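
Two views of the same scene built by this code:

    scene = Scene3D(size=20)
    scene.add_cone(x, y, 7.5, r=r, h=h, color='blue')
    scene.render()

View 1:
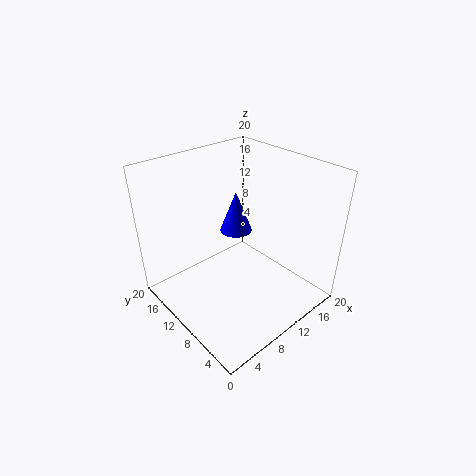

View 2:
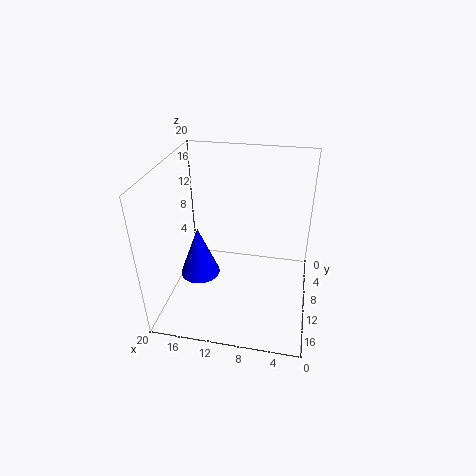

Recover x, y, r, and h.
x = 14; y = 15; r = 2.5; h = 6.5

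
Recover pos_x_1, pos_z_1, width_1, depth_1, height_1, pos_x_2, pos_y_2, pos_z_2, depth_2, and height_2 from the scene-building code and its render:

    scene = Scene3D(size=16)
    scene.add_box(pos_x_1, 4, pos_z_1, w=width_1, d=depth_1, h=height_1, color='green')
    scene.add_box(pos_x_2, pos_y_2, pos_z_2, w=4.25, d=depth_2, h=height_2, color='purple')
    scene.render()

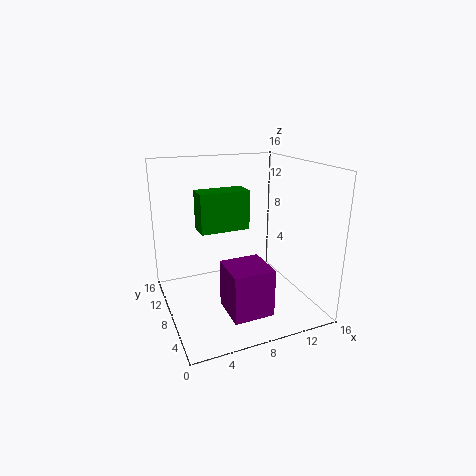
pos_x_1 = 2.75; pos_z_1 = 10.5; width_1 = 4.75; depth_1 = 2.25; height_1 = 3.75; pos_x_2 = 5; pos_y_2 = 1.5; pos_z_2 = 1.75; depth_2 = 4.25; height_2 = 5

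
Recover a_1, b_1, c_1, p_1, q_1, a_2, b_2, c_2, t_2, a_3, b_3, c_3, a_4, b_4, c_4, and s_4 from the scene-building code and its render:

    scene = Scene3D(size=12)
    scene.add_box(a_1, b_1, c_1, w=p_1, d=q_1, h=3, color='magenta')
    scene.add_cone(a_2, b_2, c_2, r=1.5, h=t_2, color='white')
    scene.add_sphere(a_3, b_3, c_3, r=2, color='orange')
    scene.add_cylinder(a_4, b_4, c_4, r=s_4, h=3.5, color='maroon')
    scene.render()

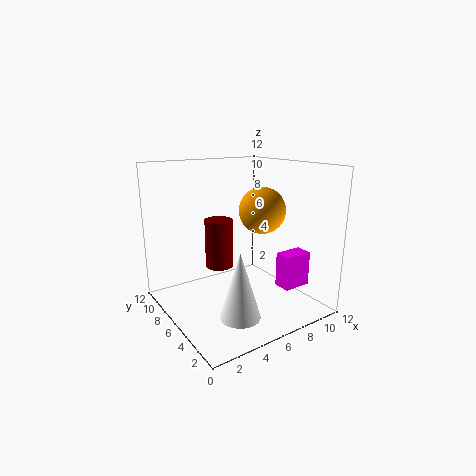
a_1 = 9
b_1 = 3
c_1 = 1.5
p_1 = 2.5
q_1 = 1.5
a_2 = 3.5
b_2 = 2
c_2 = 1.5
t_2 = 5
a_3 = 8.5
b_3 = 6
c_3 = 8
a_4 = 3
b_4 = 4
c_4 = 5
s_4 = 1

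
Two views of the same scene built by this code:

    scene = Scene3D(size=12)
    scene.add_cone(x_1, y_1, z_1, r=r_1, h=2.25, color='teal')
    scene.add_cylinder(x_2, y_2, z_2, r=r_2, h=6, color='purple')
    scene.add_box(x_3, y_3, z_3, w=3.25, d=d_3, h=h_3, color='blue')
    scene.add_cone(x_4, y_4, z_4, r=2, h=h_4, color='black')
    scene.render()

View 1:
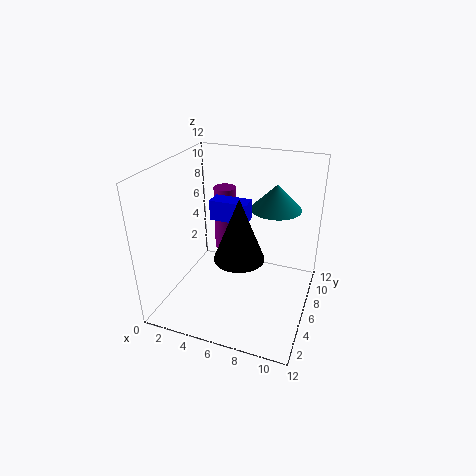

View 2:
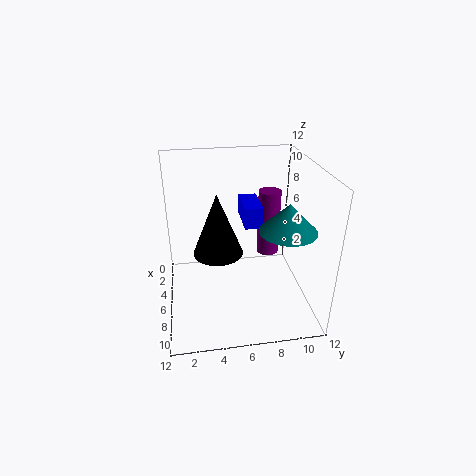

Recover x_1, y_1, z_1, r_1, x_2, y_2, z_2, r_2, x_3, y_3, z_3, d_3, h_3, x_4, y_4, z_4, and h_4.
x_1 = 8.25; y_1 = 9.5; z_1 = 7.5; r_1 = 2.25; x_2 = 3.5; y_2 = 9.25; z_2 = 3; r_2 = 1; x_3 = 3.25; y_3 = 6.5; z_3 = 7; d_3 = 1.5; h_3 = 1.75; x_4 = 6.75; y_4 = 4.25; z_4 = 5.25; h_4 = 5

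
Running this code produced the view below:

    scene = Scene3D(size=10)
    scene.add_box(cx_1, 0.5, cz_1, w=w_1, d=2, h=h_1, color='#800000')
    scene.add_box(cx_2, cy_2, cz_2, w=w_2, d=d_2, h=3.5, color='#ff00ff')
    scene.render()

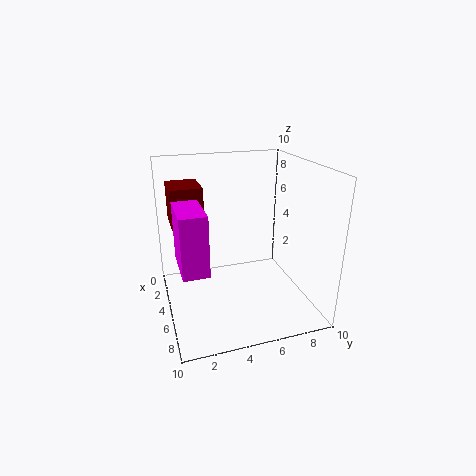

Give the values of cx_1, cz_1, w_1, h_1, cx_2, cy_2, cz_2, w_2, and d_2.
cx_1 = 3.5, cz_1 = 6.5, w_1 = 2.5, h_1 = 2.5, cx_2 = 6.5, cy_2 = 0.5, cz_2 = 5, w_2 = 3, d_2 = 1.5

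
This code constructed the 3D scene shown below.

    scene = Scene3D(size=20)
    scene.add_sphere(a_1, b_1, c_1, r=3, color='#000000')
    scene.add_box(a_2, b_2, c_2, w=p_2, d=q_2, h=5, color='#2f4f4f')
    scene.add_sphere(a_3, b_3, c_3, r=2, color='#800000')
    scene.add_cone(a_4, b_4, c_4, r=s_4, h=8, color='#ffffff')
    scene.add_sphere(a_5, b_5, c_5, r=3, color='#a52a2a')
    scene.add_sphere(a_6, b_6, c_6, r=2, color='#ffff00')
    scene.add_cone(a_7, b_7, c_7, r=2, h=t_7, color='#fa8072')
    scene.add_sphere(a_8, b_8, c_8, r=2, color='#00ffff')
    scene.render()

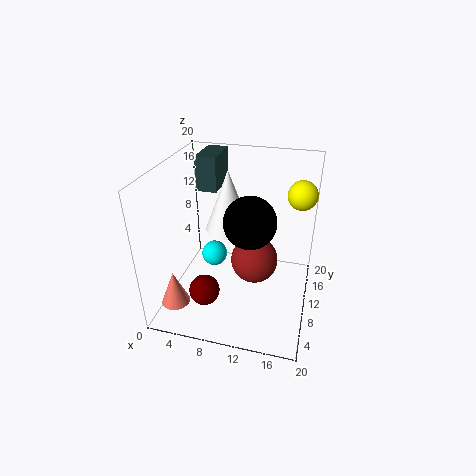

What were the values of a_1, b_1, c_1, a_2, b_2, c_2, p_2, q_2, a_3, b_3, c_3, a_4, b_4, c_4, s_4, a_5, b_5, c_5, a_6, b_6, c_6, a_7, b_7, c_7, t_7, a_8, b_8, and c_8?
a_1 = 13; b_1 = 4; c_1 = 16; a_2 = 3; b_2 = 13; c_2 = 15; p_2 = 3; q_2 = 6; a_3 = 7; b_3 = 4; c_3 = 5; a_4 = 9; b_4 = 9; c_4 = 12; s_4 = 3; a_5 = 13; b_5 = 7; c_5 = 9; a_6 = 18; b_6 = 13; c_6 = 16; a_7 = 2; b_7 = 5; c_7 = 1; t_7 = 5; a_8 = 5; b_8 = 14; c_8 = 4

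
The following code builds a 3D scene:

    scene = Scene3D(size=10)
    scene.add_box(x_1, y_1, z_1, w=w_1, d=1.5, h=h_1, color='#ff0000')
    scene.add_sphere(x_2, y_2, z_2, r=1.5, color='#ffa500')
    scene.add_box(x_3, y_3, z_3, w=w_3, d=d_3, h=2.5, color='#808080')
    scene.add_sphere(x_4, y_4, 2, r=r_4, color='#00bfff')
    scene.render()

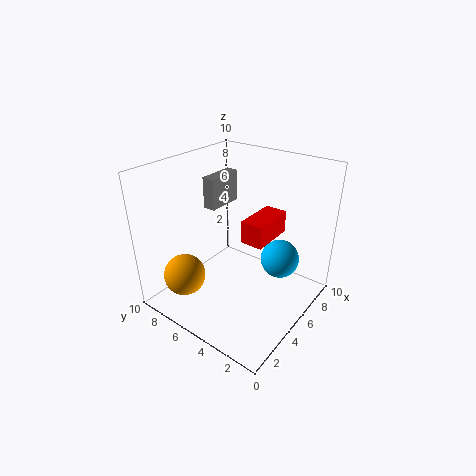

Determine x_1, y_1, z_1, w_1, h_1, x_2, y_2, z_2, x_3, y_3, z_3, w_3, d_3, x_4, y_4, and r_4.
x_1 = 4; y_1 = 2.5; z_1 = 5.5; w_1 = 3; h_1 = 1.5; x_2 = 2.5; y_2 = 8; z_2 = 2; x_3 = 6.5; y_3 = 8.5; z_3 = 5.5; w_3 = 3; d_3 = 1; x_4 = 8.5; y_4 = 3.5; r_4 = 1.5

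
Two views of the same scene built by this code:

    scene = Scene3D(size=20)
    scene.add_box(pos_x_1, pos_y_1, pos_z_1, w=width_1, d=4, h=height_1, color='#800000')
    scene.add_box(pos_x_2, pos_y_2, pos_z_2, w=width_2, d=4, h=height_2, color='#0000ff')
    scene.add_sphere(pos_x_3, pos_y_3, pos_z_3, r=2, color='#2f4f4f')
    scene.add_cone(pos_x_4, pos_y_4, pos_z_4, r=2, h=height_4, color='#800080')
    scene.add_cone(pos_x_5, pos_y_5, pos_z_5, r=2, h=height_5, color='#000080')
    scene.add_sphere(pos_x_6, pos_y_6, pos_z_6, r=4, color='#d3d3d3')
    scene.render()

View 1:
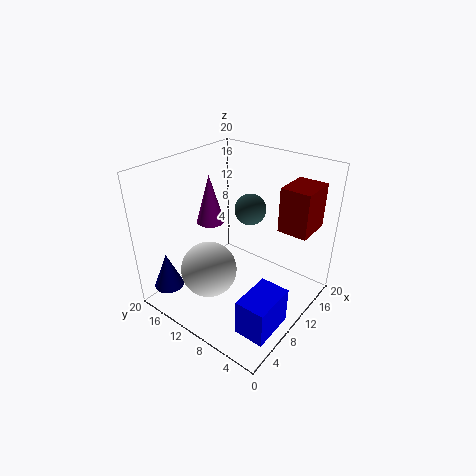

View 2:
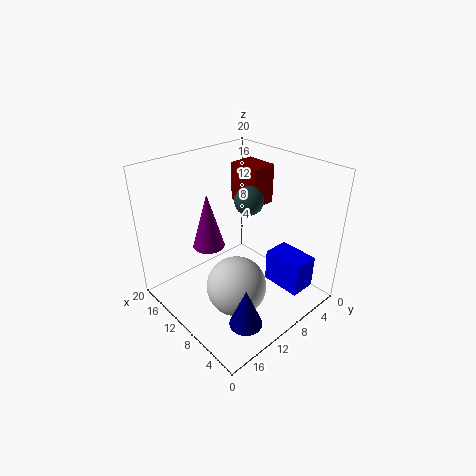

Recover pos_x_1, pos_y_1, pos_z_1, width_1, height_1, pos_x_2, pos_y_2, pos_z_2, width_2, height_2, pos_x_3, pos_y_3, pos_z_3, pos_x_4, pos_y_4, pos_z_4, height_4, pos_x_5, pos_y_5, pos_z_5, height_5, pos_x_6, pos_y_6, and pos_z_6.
pos_x_1 = 12, pos_y_1 = 1, pos_z_1 = 12, width_1 = 5, height_1 = 6, pos_x_2 = 3, pos_y_2 = 1, pos_z_2 = 1, width_2 = 6, height_2 = 5, pos_x_3 = 10, pos_y_3 = 8, pos_z_3 = 15, pos_x_4 = 10, pos_y_4 = 15, pos_z_4 = 11, height_4 = 7, pos_x_5 = 2, pos_y_5 = 16, pos_z_5 = 4, height_5 = 5, pos_x_6 = 7, pos_y_6 = 13, pos_z_6 = 5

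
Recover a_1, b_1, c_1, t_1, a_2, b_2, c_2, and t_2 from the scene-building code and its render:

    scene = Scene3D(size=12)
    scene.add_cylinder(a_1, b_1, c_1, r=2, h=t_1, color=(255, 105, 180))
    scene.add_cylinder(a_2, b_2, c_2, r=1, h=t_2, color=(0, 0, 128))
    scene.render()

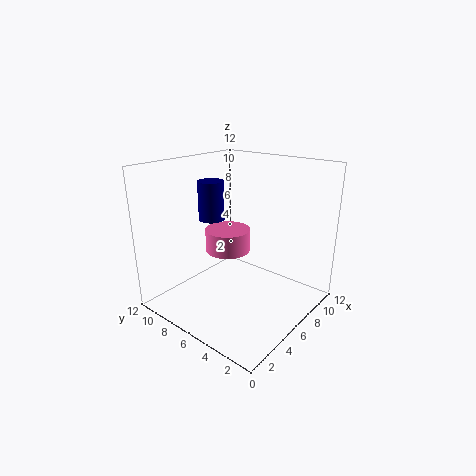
a_1 = 7; b_1 = 8; c_1 = 4; t_1 = 2; a_2 = 4; b_2 = 7; c_2 = 8; t_2 = 3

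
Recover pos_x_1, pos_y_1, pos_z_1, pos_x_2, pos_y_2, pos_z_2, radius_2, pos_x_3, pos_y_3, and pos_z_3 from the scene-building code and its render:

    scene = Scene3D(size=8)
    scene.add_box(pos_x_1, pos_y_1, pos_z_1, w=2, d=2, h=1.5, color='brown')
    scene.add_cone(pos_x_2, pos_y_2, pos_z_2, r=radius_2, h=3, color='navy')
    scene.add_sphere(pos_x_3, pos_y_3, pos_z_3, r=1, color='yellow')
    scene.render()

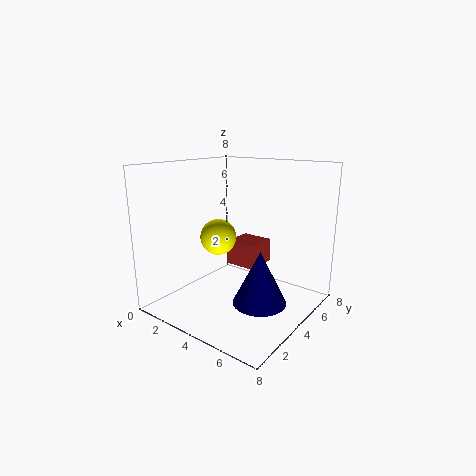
pos_x_1 = 2, pos_y_1 = 5.5, pos_z_1 = 1.5, pos_x_2 = 5.5, pos_y_2 = 4, pos_z_2 = 0.5, radius_2 = 1.5, pos_x_3 = 3, pos_y_3 = 3.5, pos_z_3 = 4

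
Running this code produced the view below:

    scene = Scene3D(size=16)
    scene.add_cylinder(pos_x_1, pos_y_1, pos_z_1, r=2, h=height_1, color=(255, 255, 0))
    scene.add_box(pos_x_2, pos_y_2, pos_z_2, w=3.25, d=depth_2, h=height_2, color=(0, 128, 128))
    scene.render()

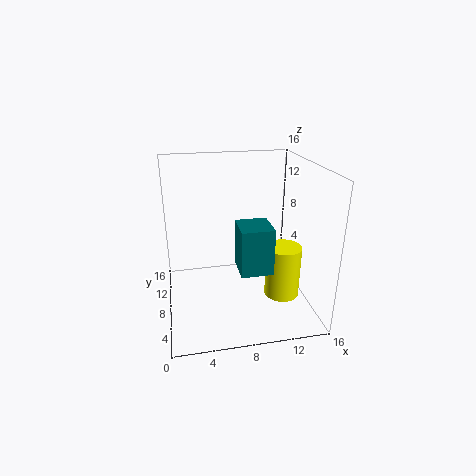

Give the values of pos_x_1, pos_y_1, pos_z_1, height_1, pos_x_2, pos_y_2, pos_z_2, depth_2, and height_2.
pos_x_1 = 13
pos_y_1 = 6.75
pos_z_1 = 1
height_1 = 6
pos_x_2 = 7.25
pos_y_2 = 2.5
pos_z_2 = 6.25
depth_2 = 3.5
height_2 = 4.75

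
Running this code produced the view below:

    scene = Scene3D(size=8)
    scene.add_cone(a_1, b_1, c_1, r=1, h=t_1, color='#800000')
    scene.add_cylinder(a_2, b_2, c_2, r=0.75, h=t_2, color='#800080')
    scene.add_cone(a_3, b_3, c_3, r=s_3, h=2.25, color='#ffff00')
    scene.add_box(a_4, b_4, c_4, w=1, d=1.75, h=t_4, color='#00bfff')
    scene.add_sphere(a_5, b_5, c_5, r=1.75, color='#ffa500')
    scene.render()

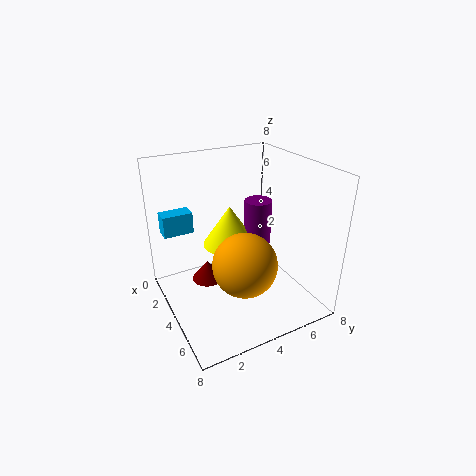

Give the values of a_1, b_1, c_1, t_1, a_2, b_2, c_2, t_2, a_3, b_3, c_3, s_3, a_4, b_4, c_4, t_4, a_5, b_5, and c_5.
a_1 = 1.75; b_1 = 3; c_1 = 0.25; t_1 = 1.25; a_2 = 4; b_2 = 5.25; c_2 = 3.5; t_2 = 2.5; a_3 = 3.5; b_3 = 3.75; c_3 = 3.5; s_3 = 1.5; a_4 = 0.75; b_4 = 0.5; c_4 = 3.75; t_4 = 1.25; a_5 = 5.25; b_5 = 3.75; c_5 = 3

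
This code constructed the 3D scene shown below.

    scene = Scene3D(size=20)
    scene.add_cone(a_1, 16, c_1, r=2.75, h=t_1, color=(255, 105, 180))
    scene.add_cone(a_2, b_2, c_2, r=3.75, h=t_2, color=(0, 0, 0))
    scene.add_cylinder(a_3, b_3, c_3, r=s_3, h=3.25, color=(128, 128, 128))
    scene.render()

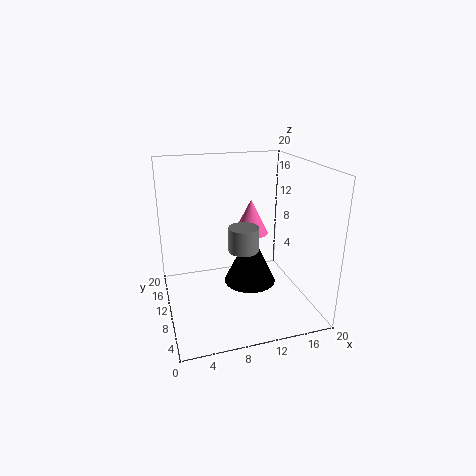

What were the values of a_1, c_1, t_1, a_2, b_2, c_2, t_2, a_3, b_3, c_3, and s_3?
a_1 = 14
c_1 = 8
t_1 = 5.5
a_2 = 12
b_2 = 10.5
c_2 = 2.75
t_2 = 7.75
a_3 = 10
b_3 = 7.5
c_3 = 9.25
s_3 = 2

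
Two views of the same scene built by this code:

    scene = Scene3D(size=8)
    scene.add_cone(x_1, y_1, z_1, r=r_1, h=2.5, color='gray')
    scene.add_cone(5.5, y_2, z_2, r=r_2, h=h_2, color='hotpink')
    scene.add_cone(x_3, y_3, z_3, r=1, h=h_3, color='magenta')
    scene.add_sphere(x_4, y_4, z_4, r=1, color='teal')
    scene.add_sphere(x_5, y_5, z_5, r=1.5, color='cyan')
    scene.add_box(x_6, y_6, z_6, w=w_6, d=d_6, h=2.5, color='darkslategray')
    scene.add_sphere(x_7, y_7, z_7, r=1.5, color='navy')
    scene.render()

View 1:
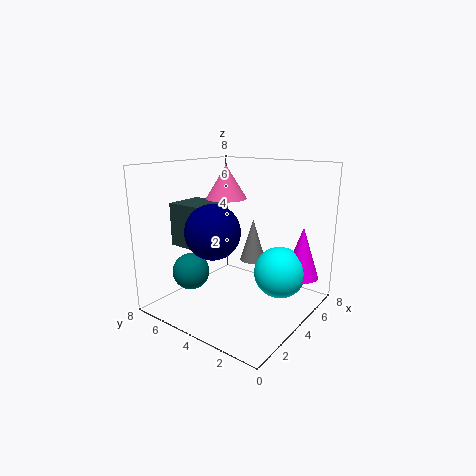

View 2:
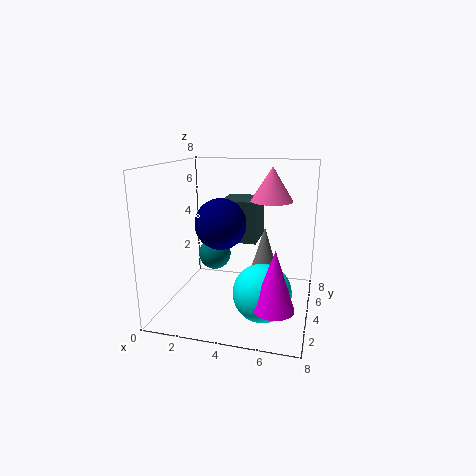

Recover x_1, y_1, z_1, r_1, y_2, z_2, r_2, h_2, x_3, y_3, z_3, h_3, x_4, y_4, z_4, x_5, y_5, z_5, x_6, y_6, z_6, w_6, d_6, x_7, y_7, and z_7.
x_1 = 5.5
y_1 = 4
z_1 = 2.25
r_1 = 0.75
y_2 = 6
z_2 = 5.75
r_2 = 1.25
h_2 = 2
x_3 = 6.5
y_3 = 1.25
z_3 = 1.5
h_3 = 3
x_4 = 2
y_4 = 5.75
z_4 = 2.25
x_5 = 5.75
y_5 = 2.25
z_5 = 1.75
x_6 = 2.5
y_6 = 5.25
z_6 = 3.25
w_6 = 2.25
d_6 = 2.5
x_7 = 2.75
y_7 = 4.75
z_7 = 4.5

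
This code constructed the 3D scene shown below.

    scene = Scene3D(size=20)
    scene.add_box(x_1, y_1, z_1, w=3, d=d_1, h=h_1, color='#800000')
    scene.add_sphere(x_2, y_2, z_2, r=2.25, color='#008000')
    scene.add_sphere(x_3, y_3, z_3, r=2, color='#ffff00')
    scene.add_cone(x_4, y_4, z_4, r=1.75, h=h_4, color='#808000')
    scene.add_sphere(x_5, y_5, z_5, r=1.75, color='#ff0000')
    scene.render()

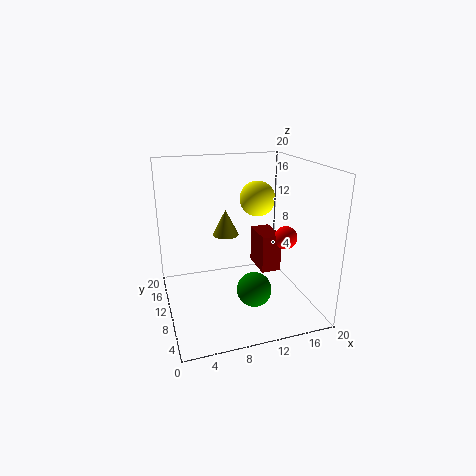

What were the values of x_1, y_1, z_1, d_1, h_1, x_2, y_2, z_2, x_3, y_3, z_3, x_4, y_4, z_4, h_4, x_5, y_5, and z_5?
x_1 = 14.25, y_1 = 11, z_1 = 3.25, d_1 = 5.25, h_1 = 5.75, x_2 = 10.5, y_2 = 4.75, z_2 = 4.75, x_3 = 10.25, y_3 = 3.75, z_3 = 17.25, x_4 = 8.25, y_4 = 10, z_4 = 10.75, h_4 = 3.5, x_5 = 18, y_5 = 11.25, z_5 = 8.5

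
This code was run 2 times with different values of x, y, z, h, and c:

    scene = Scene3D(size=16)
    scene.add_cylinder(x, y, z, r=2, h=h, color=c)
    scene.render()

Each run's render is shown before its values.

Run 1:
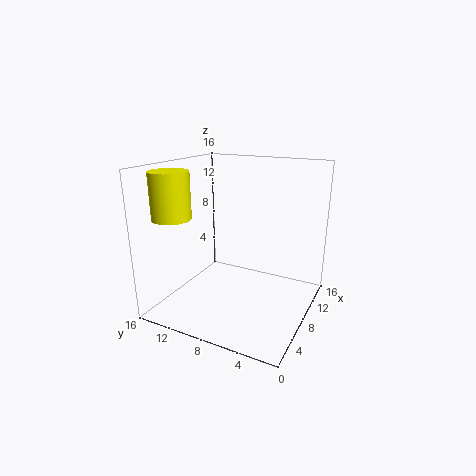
x = 2.75, y = 12.75, z = 11, h = 4.75, c = 'yellow'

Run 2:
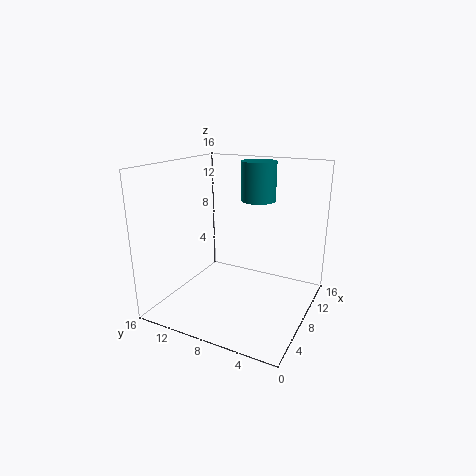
x = 11.75, y = 7.25, z = 11.5, h = 4.5, c = 'teal'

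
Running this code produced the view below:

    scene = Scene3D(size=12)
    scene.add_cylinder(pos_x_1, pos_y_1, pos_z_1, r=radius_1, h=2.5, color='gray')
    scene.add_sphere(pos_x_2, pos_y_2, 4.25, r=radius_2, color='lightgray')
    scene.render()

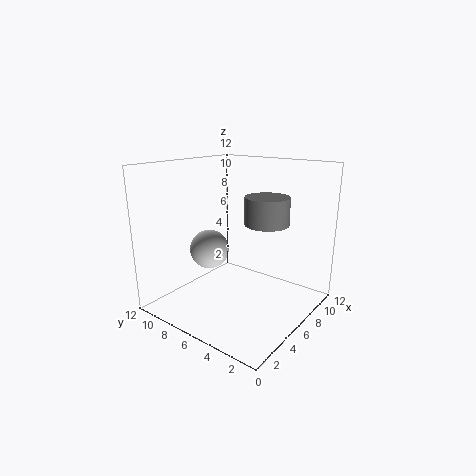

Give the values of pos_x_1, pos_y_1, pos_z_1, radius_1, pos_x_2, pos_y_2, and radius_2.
pos_x_1 = 9.25
pos_y_1 = 5.25
pos_z_1 = 6.5
radius_1 = 2
pos_x_2 = 6
pos_y_2 = 9.25
radius_2 = 1.75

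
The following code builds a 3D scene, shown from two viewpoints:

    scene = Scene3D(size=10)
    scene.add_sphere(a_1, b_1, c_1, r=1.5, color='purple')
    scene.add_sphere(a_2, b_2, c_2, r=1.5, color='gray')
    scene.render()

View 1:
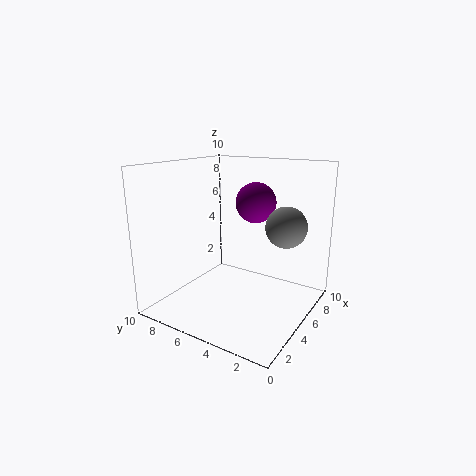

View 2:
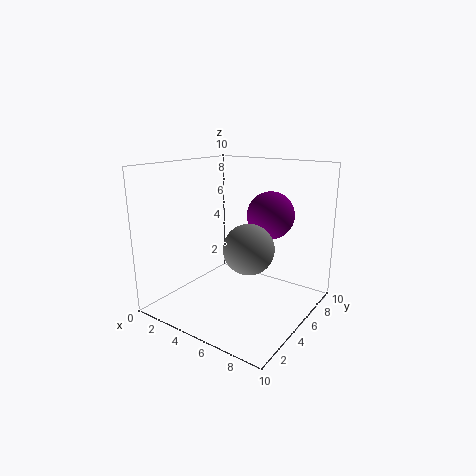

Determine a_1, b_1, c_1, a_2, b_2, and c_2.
a_1 = 7.5
b_1 = 5
c_1 = 7
a_2 = 7.5
b_2 = 2.5
c_2 = 5.5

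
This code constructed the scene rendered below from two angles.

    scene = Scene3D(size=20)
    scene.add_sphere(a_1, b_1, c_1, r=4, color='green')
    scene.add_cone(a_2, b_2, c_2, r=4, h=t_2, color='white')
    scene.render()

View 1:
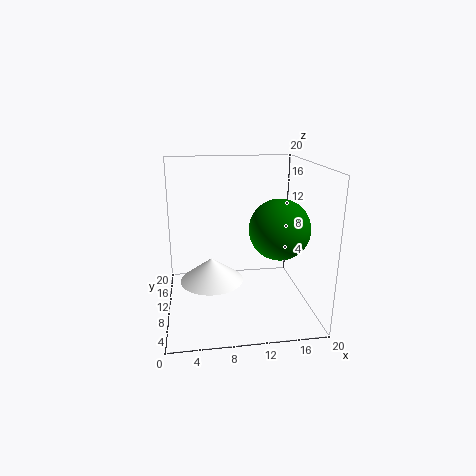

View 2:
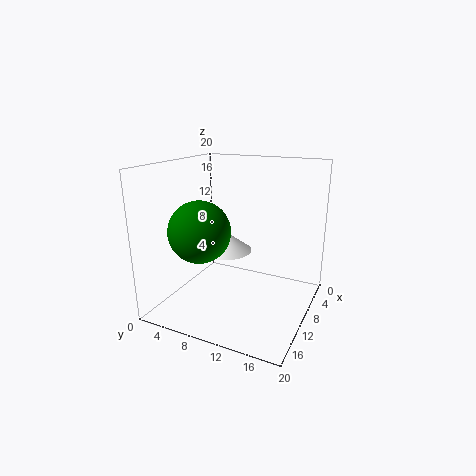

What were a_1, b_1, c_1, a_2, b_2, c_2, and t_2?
a_1 = 15; b_1 = 7; c_1 = 12; a_2 = 6; b_2 = 6; c_2 = 6; t_2 = 3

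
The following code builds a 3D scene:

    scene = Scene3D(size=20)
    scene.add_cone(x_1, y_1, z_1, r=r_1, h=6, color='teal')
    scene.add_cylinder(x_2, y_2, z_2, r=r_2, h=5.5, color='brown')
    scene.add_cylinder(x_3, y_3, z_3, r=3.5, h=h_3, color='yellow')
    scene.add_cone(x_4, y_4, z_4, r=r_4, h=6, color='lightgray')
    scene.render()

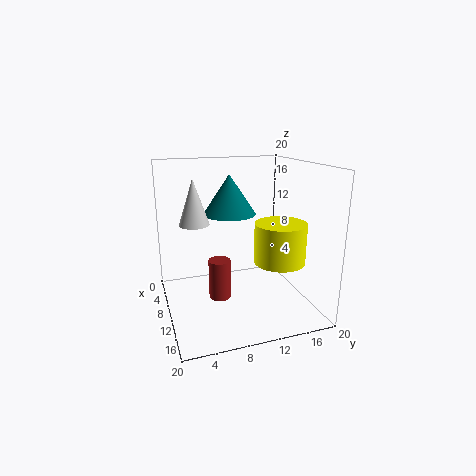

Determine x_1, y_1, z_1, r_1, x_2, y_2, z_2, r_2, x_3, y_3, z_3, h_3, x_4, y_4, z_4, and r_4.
x_1 = 4.5
y_1 = 10.5
z_1 = 12
r_1 = 4
x_2 = 11
y_2 = 7
z_2 = 2
r_2 = 1.5
x_3 = 13
y_3 = 15
z_3 = 7
h_3 = 5.5
x_4 = 10
y_4 = 4
z_4 = 12.5
r_4 = 2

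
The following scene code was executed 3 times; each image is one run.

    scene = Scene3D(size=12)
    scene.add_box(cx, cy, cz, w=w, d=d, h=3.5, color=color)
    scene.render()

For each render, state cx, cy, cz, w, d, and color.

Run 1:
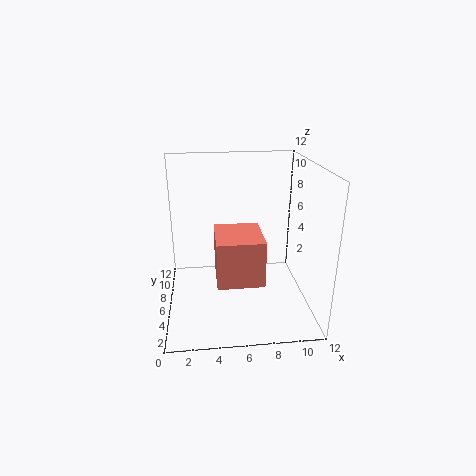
cx = 4, cy = 1.5, cz = 4, w = 3.5, d = 4, color = 'salmon'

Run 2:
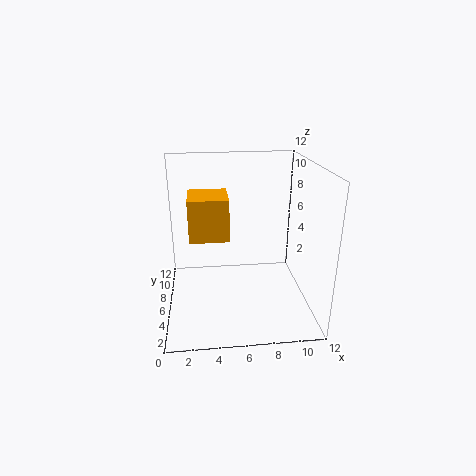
cx = 2, cy = 5.25, cz = 6, w = 3.25, d = 3.5, color = 'orange'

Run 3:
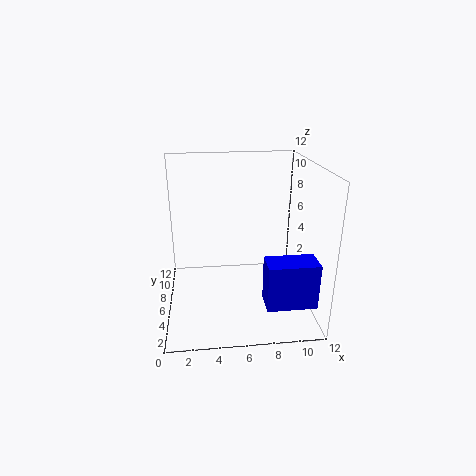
cx = 7.5, cy = 0.5, cz = 2.5, w = 3.75, d = 2, color = 'blue'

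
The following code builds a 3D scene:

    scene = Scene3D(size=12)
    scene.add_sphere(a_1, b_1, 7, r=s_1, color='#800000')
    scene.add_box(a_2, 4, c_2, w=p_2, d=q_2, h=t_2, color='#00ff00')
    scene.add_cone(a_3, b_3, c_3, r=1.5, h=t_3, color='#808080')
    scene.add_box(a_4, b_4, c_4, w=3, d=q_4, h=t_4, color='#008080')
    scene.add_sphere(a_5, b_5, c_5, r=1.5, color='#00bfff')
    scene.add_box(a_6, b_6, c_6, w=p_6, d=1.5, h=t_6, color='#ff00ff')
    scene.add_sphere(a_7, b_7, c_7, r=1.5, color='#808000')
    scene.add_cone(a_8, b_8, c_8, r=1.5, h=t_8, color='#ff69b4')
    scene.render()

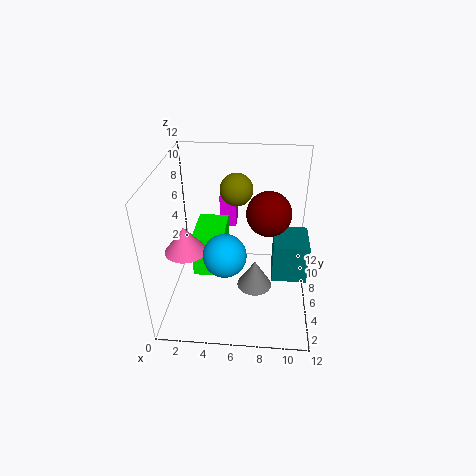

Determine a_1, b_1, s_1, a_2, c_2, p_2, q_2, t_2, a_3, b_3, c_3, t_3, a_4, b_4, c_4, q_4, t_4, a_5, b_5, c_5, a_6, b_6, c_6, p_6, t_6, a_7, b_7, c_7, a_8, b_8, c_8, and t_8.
a_1 = 8.5
b_1 = 8.5
s_1 = 2
a_2 = 2.5
c_2 = 3.5
p_2 = 2.5
q_2 = 4
t_2 = 3.5
a_3 = 7.5
b_3 = 5.5
c_3 = 1.5
t_3 = 2.5
a_4 = 9
b_4 = 5.5
c_4 = 2
q_4 = 3.5
t_4 = 3.5
a_5 = 5.5
b_5 = 1.5
c_5 = 7.5
a_6 = 4
b_6 = 9.5
c_6 = 5
p_6 = 1.5
t_6 = 3
a_7 = 5.5
b_7 = 10
c_7 = 8.5
a_8 = 2.5
b_8 = 2.5
c_8 = 7
t_8 = 2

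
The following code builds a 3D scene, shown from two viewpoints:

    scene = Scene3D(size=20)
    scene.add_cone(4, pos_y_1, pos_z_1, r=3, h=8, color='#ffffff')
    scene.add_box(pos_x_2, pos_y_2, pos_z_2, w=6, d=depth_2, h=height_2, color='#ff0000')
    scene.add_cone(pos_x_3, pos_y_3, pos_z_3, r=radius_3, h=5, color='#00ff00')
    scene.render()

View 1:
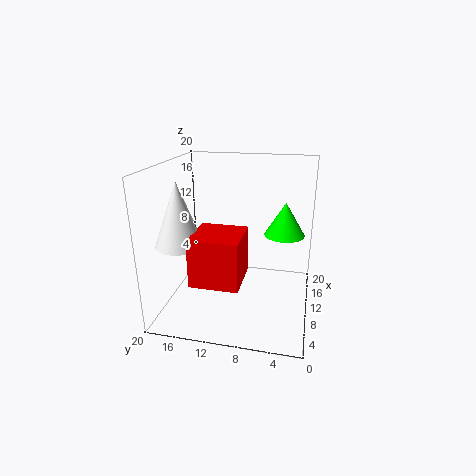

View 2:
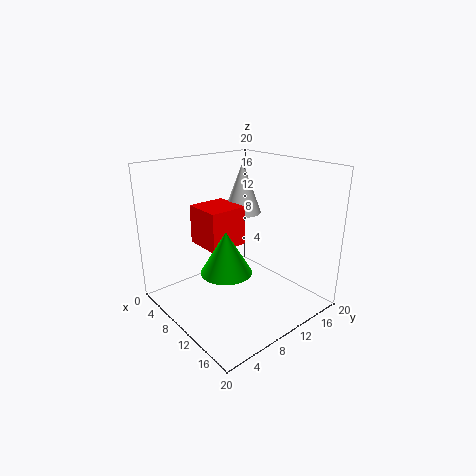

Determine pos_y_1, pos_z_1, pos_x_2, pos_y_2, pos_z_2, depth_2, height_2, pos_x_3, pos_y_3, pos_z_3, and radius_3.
pos_y_1 = 16, pos_z_1 = 11, pos_x_2 = 1, pos_y_2 = 8, pos_z_2 = 7, depth_2 = 6, height_2 = 6, pos_x_3 = 15, pos_y_3 = 4, pos_z_3 = 9, radius_3 = 3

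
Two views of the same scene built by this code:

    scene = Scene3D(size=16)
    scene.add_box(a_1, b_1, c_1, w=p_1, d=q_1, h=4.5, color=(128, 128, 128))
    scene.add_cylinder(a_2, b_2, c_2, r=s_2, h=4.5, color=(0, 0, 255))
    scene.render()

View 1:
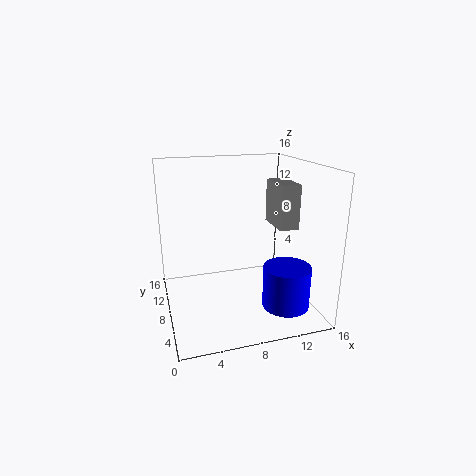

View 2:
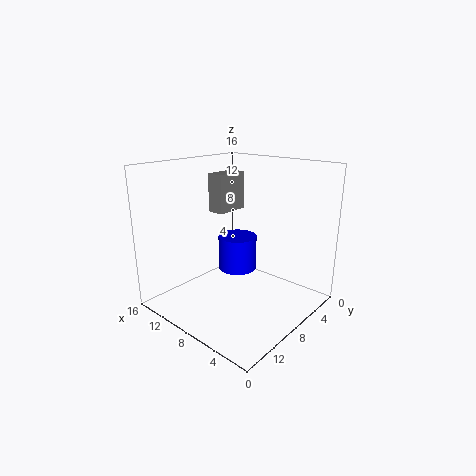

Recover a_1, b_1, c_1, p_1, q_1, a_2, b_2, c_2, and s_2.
a_1 = 11, b_1 = 3.5, c_1 = 10, p_1 = 2, q_1 = 4, a_2 = 12, b_2 = 3.5, c_2 = 1.5, s_2 = 2.5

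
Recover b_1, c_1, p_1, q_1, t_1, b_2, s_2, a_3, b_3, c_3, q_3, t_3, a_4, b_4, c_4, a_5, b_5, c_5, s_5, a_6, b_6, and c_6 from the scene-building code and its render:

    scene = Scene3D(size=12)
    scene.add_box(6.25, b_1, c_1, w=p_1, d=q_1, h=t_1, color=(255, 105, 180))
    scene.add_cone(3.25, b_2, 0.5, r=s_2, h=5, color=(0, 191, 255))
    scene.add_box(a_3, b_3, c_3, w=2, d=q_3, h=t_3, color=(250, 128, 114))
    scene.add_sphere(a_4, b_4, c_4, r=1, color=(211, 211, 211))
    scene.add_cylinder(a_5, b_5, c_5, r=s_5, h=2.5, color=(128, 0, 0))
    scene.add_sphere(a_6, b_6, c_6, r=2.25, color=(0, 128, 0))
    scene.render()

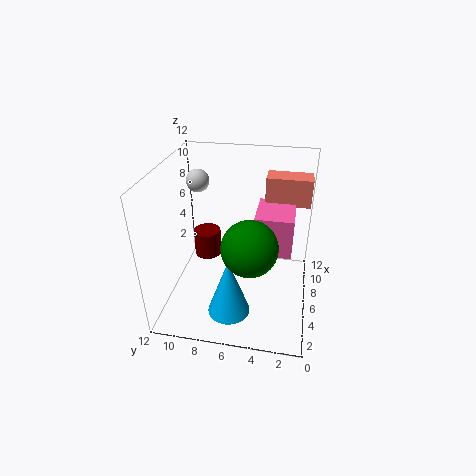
b_1 = 1.5
c_1 = 4.25
p_1 = 4
q_1 = 3.25
t_1 = 3.5
b_2 = 6.25
s_2 = 1.75
a_3 = 9.5
b_3 = 0.25
c_3 = 7.5
q_3 = 4
t_3 = 2.5
a_4 = 8.5
b_4 = 10
c_4 = 9.75
a_5 = 8.75
b_5 = 9.5
c_5 = 2.25
s_5 = 1.25
a_6 = 4.25
b_6 = 4.75
c_6 = 6.25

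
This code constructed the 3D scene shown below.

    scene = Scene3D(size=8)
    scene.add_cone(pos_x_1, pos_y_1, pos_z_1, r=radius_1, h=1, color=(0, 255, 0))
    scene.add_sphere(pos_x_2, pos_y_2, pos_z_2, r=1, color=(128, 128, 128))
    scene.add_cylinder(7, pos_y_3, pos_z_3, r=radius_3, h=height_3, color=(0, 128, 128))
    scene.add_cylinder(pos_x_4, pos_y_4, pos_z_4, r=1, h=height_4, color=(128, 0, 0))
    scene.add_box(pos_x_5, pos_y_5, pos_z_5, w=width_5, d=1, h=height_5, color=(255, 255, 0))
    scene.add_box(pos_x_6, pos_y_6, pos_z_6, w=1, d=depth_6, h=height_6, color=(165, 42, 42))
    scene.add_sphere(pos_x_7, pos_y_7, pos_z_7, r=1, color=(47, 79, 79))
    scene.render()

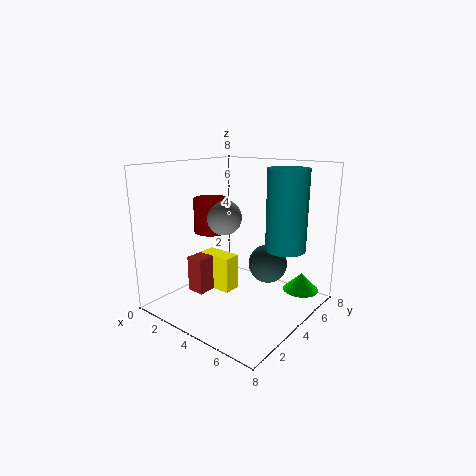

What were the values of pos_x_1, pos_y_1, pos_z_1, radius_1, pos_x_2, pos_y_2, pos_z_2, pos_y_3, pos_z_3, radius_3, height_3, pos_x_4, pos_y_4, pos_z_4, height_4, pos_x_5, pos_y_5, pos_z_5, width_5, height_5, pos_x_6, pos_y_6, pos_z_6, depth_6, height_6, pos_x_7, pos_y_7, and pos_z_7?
pos_x_1 = 7; pos_y_1 = 6; pos_z_1 = 1; radius_1 = 1; pos_x_2 = 3; pos_y_2 = 4; pos_z_2 = 5; pos_y_3 = 4; pos_z_3 = 4; radius_3 = 1; height_3 = 4; pos_x_4 = 2; pos_y_4 = 4; pos_z_4 = 4; height_4 = 2; pos_x_5 = 2; pos_y_5 = 3; pos_z_5 = 1; width_5 = 2; height_5 = 2; pos_x_6 = 2; pos_y_6 = 2; pos_z_6 = 1; depth_6 = 2; height_6 = 2; pos_x_7 = 6; pos_y_7 = 4; pos_z_7 = 3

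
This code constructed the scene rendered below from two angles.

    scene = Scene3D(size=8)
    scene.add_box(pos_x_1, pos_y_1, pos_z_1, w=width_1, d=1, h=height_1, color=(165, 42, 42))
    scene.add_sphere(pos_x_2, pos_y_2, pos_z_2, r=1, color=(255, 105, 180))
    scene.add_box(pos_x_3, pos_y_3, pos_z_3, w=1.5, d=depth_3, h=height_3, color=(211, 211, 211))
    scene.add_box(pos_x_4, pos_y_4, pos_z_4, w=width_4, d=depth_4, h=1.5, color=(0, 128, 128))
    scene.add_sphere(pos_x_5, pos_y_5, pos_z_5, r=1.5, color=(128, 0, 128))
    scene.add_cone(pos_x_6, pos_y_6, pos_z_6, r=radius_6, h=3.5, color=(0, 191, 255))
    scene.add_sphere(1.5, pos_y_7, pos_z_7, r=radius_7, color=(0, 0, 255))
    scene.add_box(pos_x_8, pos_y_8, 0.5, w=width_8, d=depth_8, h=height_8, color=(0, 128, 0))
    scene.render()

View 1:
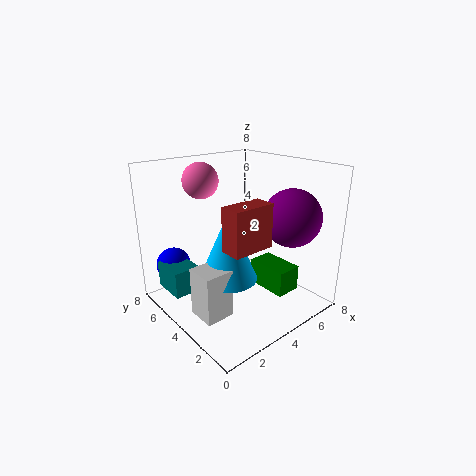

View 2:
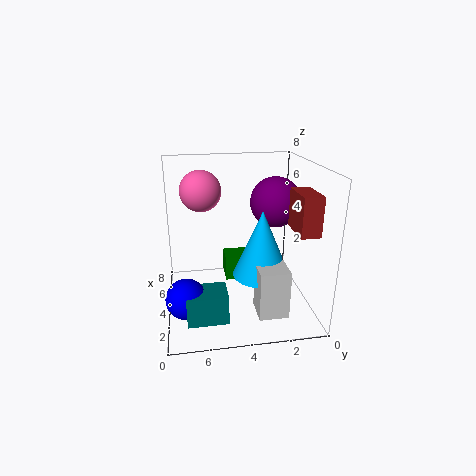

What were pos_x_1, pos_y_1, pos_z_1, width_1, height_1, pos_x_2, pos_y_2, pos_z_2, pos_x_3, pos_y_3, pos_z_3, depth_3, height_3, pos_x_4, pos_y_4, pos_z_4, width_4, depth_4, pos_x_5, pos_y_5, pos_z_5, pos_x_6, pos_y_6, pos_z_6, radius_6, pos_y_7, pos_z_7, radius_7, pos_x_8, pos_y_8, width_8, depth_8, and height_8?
pos_x_1 = 1
pos_y_1 = 0.5
pos_z_1 = 5
width_1 = 2
height_1 = 2
pos_x_2 = 3
pos_y_2 = 6
pos_z_2 = 7
pos_x_3 = 0.5
pos_y_3 = 2
pos_z_3 = 1
depth_3 = 1.5
height_3 = 2.5
pos_x_4 = 0.5
pos_y_4 = 5
pos_z_4 = 1
width_4 = 1.5
depth_4 = 2
pos_x_5 = 5.5
pos_y_5 = 1.5
pos_z_5 = 5.5
pos_x_6 = 2.5
pos_y_6 = 3
pos_z_6 = 2.5
radius_6 = 1.5
pos_y_7 = 7
pos_z_7 = 2
radius_7 = 1
pos_x_8 = 5.5
pos_y_8 = 2
width_8 = 1.5
depth_8 = 2.5
height_8 = 1.5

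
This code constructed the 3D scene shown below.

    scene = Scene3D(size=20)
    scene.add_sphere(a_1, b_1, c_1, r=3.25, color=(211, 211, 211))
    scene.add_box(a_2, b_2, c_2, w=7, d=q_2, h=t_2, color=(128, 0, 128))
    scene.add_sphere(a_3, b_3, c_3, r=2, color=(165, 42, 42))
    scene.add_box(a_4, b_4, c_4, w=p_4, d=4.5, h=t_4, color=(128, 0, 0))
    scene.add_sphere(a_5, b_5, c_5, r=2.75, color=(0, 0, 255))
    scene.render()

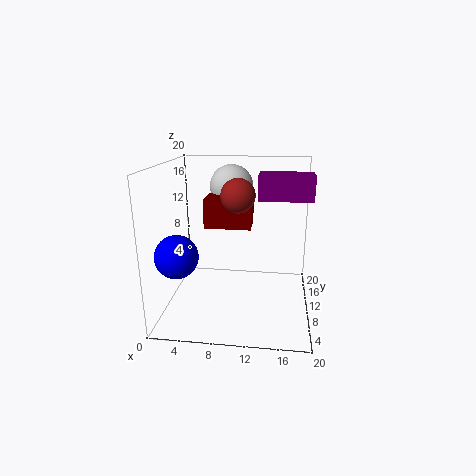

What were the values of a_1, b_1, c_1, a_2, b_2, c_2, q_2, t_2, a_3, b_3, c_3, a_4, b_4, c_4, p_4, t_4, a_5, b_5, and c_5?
a_1 = 8.25, b_1 = 16, c_1 = 16, a_2 = 12.75, b_2 = 8, c_2 = 15.75, q_2 = 3.75, t_2 = 3.25, a_3 = 10.75, b_3 = 4.25, c_3 = 17.25, a_4 = 5.25, b_4 = 9.75, c_4 = 11.25, p_4 = 6.5, t_4 = 4, a_5 = 3, b_5 = 4.25, c_5 = 9.25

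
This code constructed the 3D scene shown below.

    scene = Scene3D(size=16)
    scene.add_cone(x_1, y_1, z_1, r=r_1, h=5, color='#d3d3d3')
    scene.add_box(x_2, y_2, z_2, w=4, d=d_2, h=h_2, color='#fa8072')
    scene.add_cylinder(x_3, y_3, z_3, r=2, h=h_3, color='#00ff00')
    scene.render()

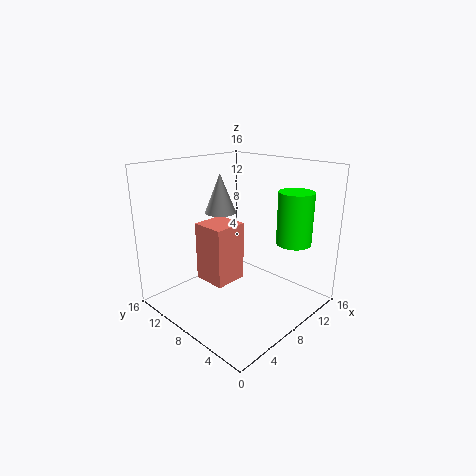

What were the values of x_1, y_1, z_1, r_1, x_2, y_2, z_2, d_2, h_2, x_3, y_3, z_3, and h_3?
x_1 = 11, y_1 = 14, z_1 = 9, r_1 = 2, x_2 = 6, y_2 = 9, z_2 = 2, d_2 = 4, h_2 = 7, x_3 = 13, y_3 = 4, z_3 = 7, h_3 = 6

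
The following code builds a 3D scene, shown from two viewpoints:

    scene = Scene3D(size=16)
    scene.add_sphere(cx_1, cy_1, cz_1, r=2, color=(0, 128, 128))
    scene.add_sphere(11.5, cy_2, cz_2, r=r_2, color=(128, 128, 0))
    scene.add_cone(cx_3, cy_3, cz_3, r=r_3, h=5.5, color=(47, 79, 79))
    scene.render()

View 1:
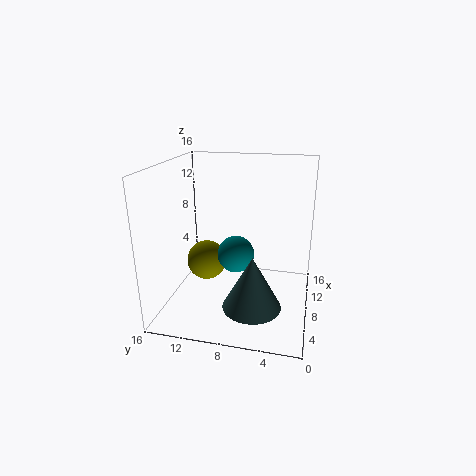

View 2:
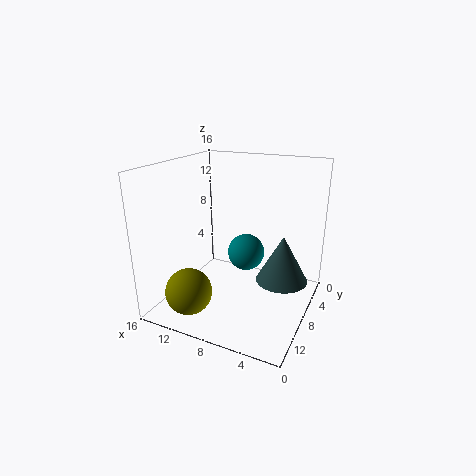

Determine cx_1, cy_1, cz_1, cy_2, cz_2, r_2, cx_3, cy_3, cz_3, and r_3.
cx_1 = 7; cy_1 = 8; cz_1 = 6.5; cy_2 = 13; cz_2 = 3; r_2 = 2.5; cx_3 = 3.5; cy_3 = 5.5; cz_3 = 2.5; r_3 = 3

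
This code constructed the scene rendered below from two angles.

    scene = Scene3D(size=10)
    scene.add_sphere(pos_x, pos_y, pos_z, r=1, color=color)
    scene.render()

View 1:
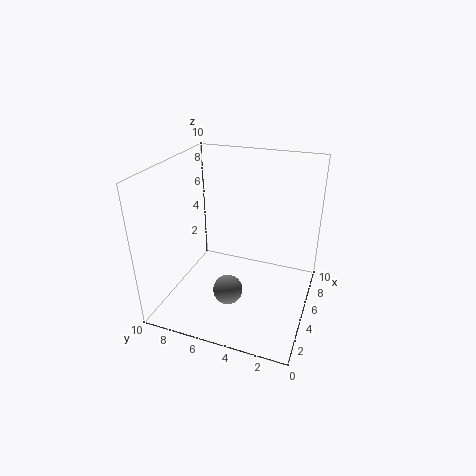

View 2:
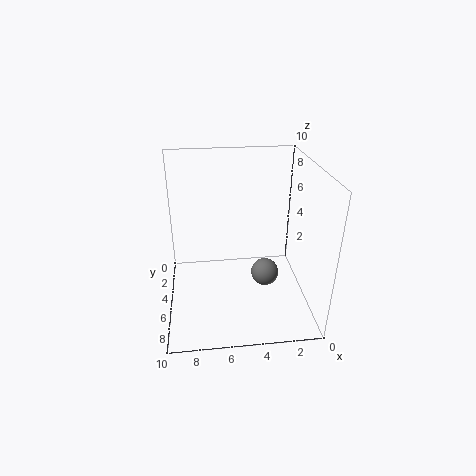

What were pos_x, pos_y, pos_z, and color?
pos_x = 3; pos_y = 5; pos_z = 2; color = 'gray'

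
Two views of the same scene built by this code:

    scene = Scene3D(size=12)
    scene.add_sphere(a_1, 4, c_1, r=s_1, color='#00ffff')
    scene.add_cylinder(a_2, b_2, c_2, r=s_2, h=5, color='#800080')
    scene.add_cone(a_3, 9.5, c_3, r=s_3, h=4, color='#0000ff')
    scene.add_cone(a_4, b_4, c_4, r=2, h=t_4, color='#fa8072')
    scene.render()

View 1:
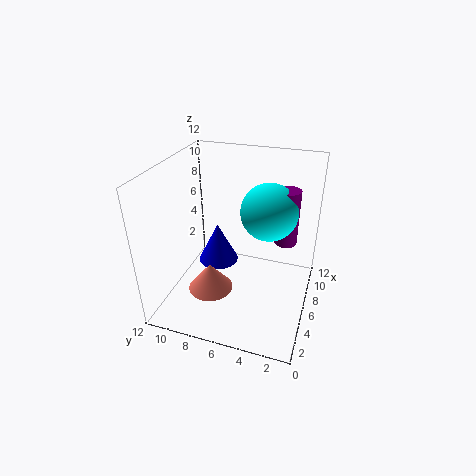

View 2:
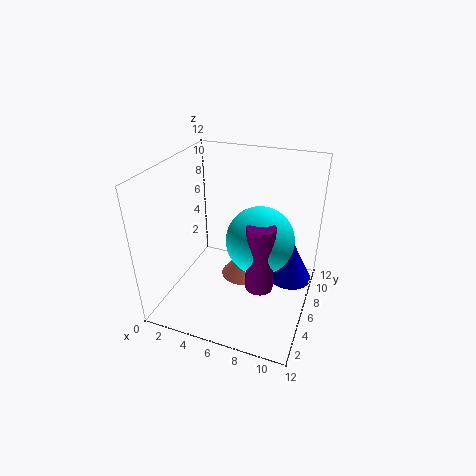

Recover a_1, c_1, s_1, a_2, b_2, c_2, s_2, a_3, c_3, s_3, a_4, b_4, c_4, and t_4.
a_1 = 8.5
c_1 = 7.5
s_1 = 2.5
a_2 = 9
b_2 = 2.5
c_2 = 4.5
s_2 = 1
a_3 = 10
c_3 = 0.5
s_3 = 2
a_4 = 5.5
b_4 = 8.5
c_4 = 0.5
t_4 = 2.5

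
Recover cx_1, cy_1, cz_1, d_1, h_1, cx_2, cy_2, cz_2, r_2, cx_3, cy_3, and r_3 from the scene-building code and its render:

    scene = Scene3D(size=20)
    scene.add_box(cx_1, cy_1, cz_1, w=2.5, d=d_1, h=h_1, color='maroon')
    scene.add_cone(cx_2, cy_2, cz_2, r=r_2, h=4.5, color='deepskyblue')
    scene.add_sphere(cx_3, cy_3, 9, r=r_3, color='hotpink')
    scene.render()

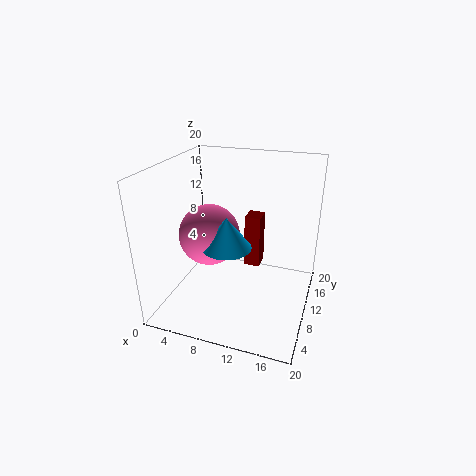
cx_1 = 9
cy_1 = 16
cz_1 = 2
d_1 = 3
h_1 = 8.5
cx_2 = 8.5
cy_2 = 9.5
cz_2 = 8.5
r_2 = 3.5
cx_3 = 5
cy_3 = 11.5
r_3 = 4.5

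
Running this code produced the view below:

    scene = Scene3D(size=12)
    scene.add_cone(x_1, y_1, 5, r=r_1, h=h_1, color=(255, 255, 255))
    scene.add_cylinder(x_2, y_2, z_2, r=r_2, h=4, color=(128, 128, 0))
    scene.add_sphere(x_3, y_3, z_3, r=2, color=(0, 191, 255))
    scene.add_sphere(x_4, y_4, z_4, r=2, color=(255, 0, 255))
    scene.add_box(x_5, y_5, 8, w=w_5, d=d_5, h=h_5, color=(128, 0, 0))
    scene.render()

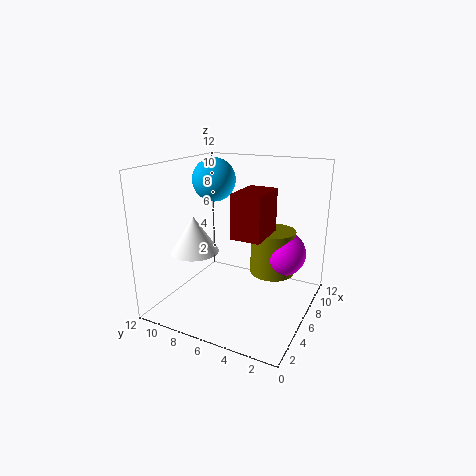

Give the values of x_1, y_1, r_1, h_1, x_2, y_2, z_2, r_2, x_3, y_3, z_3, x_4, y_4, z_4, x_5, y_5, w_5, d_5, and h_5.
x_1 = 4, y_1 = 9, r_1 = 2, h_1 = 3, x_2 = 9, y_2 = 4, z_2 = 2, r_2 = 2, x_3 = 9, y_3 = 10, z_3 = 10, x_4 = 9, y_4 = 3, z_4 = 4, x_5 = 1, y_5 = 2, w_5 = 3, d_5 = 2, h_5 = 3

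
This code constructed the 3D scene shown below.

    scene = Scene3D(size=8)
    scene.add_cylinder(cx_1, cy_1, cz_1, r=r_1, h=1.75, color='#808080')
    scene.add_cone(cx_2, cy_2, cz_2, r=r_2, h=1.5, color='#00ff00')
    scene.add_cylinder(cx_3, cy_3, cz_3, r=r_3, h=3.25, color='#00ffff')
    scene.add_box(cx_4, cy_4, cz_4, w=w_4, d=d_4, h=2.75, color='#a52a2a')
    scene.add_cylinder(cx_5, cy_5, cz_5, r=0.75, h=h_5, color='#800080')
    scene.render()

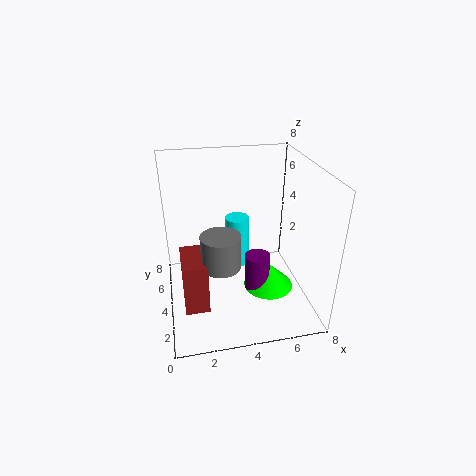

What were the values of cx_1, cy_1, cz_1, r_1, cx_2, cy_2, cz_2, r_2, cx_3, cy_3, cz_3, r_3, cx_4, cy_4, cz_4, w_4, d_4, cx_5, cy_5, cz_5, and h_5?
cx_1 = 2.75; cy_1 = 2.25; cz_1 = 3.5; r_1 = 1; cx_2 = 6; cy_2 = 4.25; cz_2 = 0.25; r_2 = 1.5; cx_3 = 4.5; cy_3 = 6.5; cz_3 = 0.75; r_3 = 0.75; cx_4 = 0.75; cy_4 = 1.5; cz_4 = 1.25; w_4 = 1.25; d_4 = 2.25; cx_5 = 5.25; cy_5 = 4.25; cz_5 = 0.25; h_5 = 2.25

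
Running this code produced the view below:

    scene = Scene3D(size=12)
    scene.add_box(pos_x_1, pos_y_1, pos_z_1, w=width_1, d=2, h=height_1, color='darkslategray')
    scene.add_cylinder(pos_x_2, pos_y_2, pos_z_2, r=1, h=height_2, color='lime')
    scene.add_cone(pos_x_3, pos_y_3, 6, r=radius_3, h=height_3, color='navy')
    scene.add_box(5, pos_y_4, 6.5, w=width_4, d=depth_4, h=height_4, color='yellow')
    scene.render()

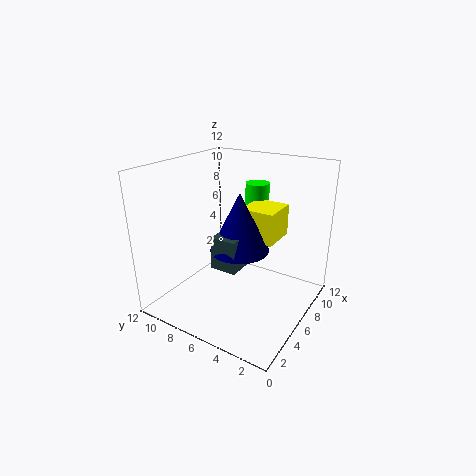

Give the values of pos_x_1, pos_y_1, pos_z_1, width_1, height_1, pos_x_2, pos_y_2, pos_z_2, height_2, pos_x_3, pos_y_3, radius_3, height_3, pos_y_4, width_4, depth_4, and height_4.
pos_x_1 = 2.25; pos_y_1 = 4; pos_z_1 = 5; width_1 = 2.5; height_1 = 2.5; pos_x_2 = 8.25; pos_y_2 = 5.5; pos_z_2 = 6.25; height_2 = 4; pos_x_3 = 4.25; pos_y_3 = 4.75; radius_3 = 2.25; height_3 = 4.5; pos_y_4 = 2.5; width_4 = 3; depth_4 = 2.75; height_4 = 2.5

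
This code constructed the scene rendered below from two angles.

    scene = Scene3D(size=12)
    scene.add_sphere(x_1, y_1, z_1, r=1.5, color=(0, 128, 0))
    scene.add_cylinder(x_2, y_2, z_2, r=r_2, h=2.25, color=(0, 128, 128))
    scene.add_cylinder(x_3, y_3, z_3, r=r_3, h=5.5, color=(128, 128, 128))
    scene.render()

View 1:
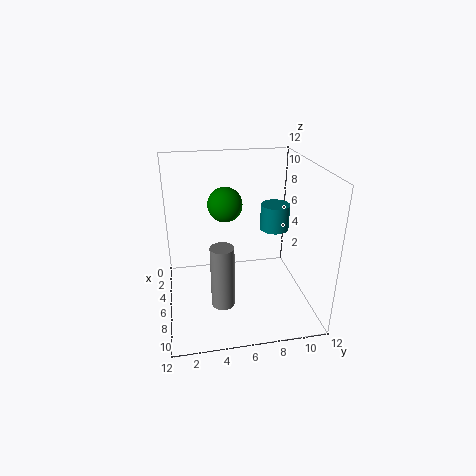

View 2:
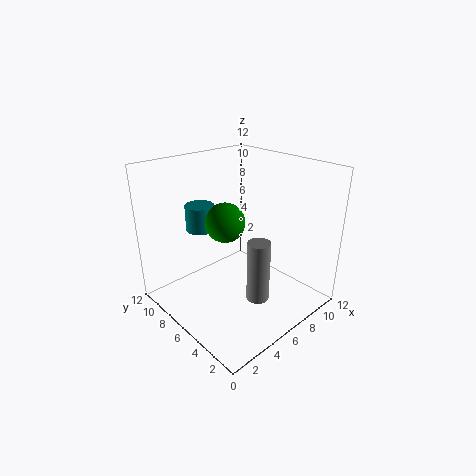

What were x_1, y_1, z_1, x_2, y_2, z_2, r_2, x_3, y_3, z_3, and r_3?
x_1 = 4
y_1 = 5.25
z_1 = 8.25
x_2 = 4.75
y_2 = 9.5
z_2 = 6
r_2 = 1.25
x_3 = 7
y_3 = 4.5
z_3 = 0.25
r_3 = 1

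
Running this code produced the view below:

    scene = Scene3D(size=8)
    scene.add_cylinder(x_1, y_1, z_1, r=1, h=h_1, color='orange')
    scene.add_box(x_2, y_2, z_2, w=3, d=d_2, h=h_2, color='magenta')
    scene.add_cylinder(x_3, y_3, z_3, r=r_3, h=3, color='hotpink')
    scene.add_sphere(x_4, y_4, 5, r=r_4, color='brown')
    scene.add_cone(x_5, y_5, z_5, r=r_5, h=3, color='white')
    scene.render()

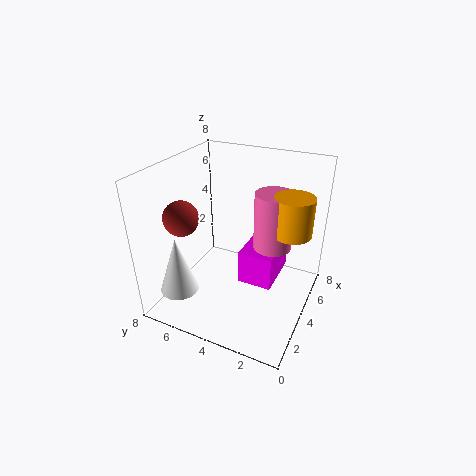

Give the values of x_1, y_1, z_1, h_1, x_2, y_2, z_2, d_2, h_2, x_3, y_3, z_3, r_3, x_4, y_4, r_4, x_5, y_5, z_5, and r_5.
x_1 = 4; y_1 = 1; z_1 = 5; h_1 = 2; x_2 = 4; y_2 = 2; z_2 = 1; d_2 = 2; h_2 = 2; x_3 = 4; y_3 = 2; z_3 = 4; r_3 = 1; x_4 = 3; y_4 = 7; r_4 = 1; x_5 = 1; y_5 = 6; z_5 = 2; r_5 = 1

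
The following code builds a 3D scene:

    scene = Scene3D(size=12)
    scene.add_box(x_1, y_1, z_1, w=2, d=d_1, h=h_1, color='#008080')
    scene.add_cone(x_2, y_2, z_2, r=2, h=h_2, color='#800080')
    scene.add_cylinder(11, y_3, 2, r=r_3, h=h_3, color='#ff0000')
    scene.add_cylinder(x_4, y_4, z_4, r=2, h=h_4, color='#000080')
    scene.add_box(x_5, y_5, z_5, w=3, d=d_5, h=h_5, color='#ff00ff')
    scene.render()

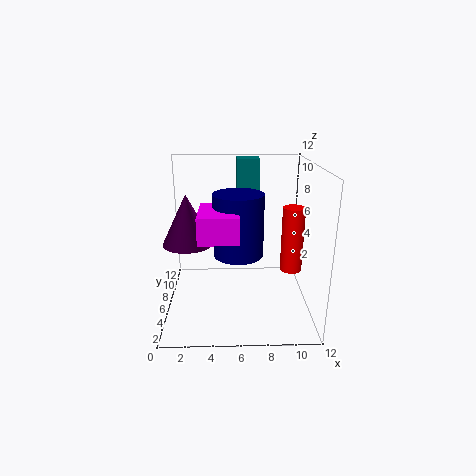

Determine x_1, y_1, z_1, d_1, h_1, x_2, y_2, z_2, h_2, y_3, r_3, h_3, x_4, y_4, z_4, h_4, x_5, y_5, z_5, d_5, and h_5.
x_1 = 6; y_1 = 9; z_1 = 7; d_1 = 2; h_1 = 5; x_2 = 2; y_2 = 5; z_2 = 6; h_2 = 4; y_3 = 8; r_3 = 1; h_3 = 6; x_4 = 6; y_4 = 5; z_4 = 5; h_4 = 5; x_5 = 3; y_5 = 2; z_5 = 7; d_5 = 4; h_5 = 2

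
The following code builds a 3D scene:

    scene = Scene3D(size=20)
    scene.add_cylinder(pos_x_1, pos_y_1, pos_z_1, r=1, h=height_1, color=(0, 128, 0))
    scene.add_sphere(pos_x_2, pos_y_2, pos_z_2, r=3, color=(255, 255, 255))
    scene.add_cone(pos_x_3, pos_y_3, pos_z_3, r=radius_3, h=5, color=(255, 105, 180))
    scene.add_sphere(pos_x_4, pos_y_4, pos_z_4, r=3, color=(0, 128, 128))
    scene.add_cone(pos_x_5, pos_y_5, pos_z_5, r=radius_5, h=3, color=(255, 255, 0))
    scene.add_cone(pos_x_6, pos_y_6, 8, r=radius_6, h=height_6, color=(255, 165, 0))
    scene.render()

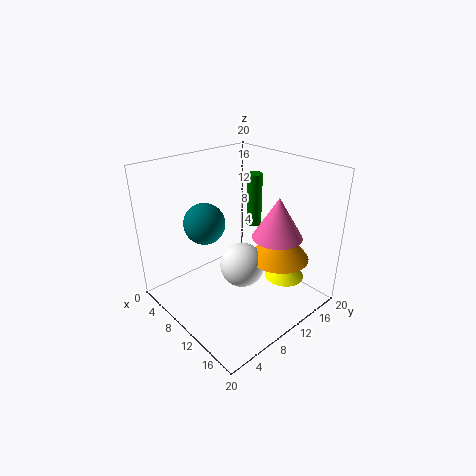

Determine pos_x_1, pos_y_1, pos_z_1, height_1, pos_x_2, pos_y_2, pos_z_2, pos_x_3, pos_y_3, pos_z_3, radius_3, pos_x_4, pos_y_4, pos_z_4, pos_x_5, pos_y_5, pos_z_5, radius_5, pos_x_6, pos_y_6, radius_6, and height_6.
pos_x_1 = 11; pos_y_1 = 12; pos_z_1 = 12; height_1 = 7; pos_x_2 = 12; pos_y_2 = 9; pos_z_2 = 7; pos_x_3 = 17; pos_y_3 = 10; pos_z_3 = 13; radius_3 = 3; pos_x_4 = 5; pos_y_4 = 8; pos_z_4 = 11; pos_x_5 = 13; pos_y_5 = 17; pos_z_5 = 2; radius_5 = 3; pos_x_6 = 15; pos_y_6 = 13; radius_6 = 4; height_6 = 5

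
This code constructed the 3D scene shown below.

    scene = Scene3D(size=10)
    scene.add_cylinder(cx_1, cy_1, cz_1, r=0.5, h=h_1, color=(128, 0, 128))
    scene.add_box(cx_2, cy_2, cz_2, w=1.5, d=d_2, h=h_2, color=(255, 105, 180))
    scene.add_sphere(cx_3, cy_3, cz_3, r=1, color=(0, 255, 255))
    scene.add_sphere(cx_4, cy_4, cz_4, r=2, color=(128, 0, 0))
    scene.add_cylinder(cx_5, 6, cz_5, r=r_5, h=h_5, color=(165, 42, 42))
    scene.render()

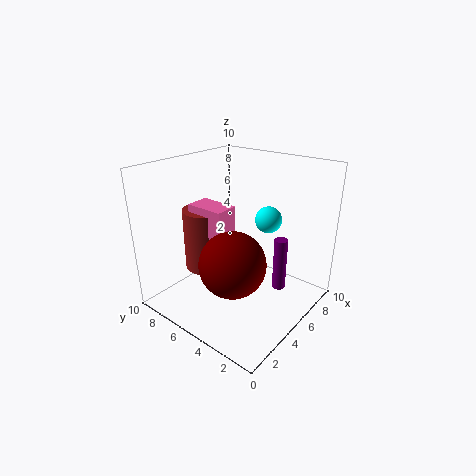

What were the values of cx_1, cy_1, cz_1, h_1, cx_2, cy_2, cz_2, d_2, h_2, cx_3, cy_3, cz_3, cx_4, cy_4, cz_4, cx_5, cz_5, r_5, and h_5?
cx_1 = 7.5; cy_1 = 3; cz_1 = 0.5; h_1 = 4; cx_2 = 2; cy_2 = 4; cz_2 = 5; d_2 = 2.5; h_2 = 3; cx_3 = 8; cy_3 = 4.5; cz_3 = 5.5; cx_4 = 2; cy_4 = 3; cz_4 = 5; cx_5 = 3; cz_5 = 3.5; r_5 = 1.5; h_5 = 4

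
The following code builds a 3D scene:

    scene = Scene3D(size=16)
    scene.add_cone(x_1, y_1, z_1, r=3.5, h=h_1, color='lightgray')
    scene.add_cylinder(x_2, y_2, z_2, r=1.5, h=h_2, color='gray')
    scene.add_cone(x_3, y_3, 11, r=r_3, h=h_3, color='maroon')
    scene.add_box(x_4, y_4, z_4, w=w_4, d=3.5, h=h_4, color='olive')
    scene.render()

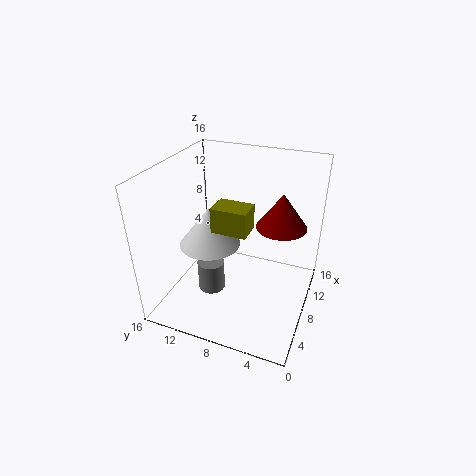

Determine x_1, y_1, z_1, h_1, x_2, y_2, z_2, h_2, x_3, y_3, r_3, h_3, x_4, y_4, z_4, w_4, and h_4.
x_1 = 8; y_1 = 11.5; z_1 = 6.5; h_1 = 4.5; x_2 = 6; y_2 = 10.5; z_2 = 2; h_2 = 3.5; x_3 = 7; y_3 = 3; r_3 = 2.5; h_3 = 3.5; x_4 = 3.5; y_4 = 5.5; z_4 = 11; w_4 = 2.5; h_4 = 2.5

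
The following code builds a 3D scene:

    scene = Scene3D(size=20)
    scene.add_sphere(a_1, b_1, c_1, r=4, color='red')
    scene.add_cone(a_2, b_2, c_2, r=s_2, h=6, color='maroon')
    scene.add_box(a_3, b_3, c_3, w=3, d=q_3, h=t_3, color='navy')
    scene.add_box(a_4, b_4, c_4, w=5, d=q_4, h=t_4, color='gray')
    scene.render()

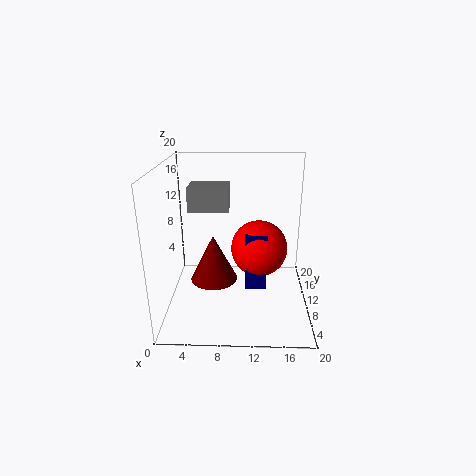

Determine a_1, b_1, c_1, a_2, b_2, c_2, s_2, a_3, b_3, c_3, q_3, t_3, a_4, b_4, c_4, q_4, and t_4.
a_1 = 13; b_1 = 11; c_1 = 8; a_2 = 7; b_2 = 6; c_2 = 6; s_2 = 3; a_3 = 11; b_3 = 8; c_3 = 3; q_3 = 2; t_3 = 8; a_4 = 4; b_4 = 6; c_4 = 15; q_4 = 4; t_4 = 3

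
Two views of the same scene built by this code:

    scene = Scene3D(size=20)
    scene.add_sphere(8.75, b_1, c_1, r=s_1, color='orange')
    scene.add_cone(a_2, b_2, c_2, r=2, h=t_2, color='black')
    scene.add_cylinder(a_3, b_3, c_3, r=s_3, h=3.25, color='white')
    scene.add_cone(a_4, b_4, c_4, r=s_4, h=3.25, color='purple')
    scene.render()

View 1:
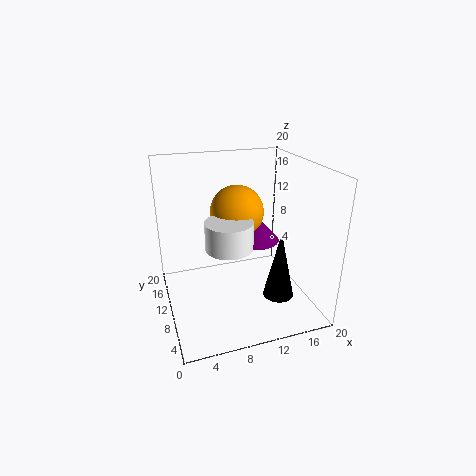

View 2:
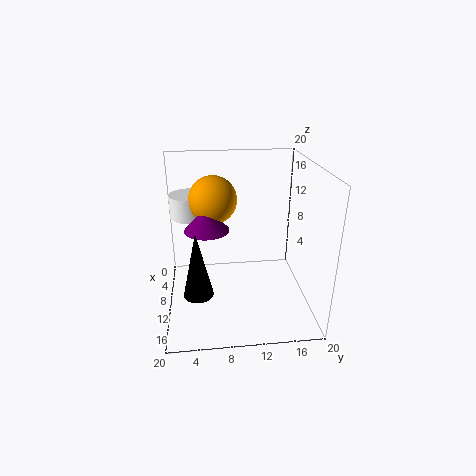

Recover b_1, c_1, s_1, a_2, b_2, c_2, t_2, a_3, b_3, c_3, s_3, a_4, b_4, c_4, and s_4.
b_1 = 6.75; c_1 = 15.25; s_1 = 3.25; a_2 = 13.75; b_2 = 4.25; c_2 = 3.75; t_2 = 9; a_3 = 6.75; b_3 = 3.5; c_3 = 12.25; s_3 = 2.75; a_4 = 10.75; b_4 = 5.75; c_4 = 11.75; s_4 = 3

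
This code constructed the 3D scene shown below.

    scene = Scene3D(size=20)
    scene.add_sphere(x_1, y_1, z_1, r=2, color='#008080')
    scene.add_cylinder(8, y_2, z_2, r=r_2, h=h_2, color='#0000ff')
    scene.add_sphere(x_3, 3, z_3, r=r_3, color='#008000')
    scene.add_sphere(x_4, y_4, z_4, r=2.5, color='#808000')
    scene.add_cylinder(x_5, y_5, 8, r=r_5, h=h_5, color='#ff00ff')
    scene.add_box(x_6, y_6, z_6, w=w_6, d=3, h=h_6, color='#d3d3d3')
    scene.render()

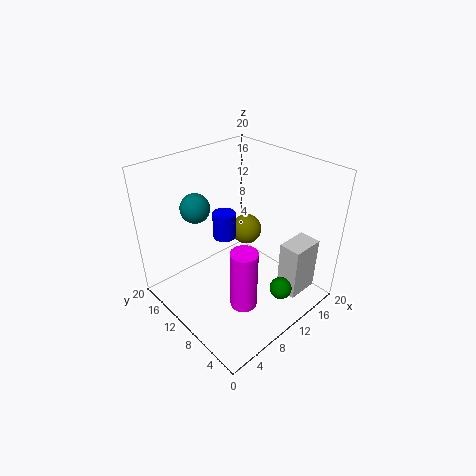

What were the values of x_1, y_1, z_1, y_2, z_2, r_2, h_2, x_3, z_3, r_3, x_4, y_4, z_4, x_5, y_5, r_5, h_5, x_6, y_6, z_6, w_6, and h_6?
x_1 = 6, y_1 = 14, z_1 = 14.5, y_2 = 10.5, z_2 = 11, r_2 = 1.5, h_2 = 3.5, x_3 = 11.5, z_3 = 4.5, r_3 = 1.5, x_4 = 17, y_4 = 15.5, z_4 = 6, x_5 = 3.5, y_5 = 2, r_5 = 1.5, h_5 = 7, x_6 = 12.5, y_6 = 1.5, z_6 = 3, w_6 = 4.5, h_6 = 7.5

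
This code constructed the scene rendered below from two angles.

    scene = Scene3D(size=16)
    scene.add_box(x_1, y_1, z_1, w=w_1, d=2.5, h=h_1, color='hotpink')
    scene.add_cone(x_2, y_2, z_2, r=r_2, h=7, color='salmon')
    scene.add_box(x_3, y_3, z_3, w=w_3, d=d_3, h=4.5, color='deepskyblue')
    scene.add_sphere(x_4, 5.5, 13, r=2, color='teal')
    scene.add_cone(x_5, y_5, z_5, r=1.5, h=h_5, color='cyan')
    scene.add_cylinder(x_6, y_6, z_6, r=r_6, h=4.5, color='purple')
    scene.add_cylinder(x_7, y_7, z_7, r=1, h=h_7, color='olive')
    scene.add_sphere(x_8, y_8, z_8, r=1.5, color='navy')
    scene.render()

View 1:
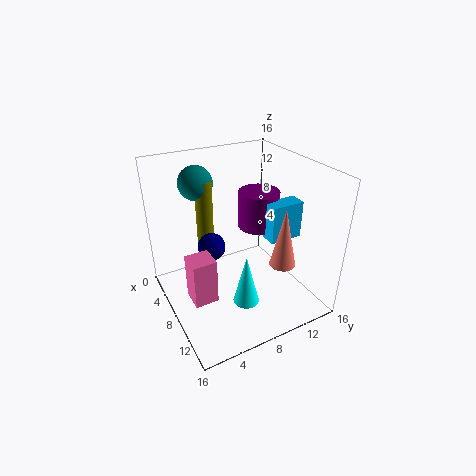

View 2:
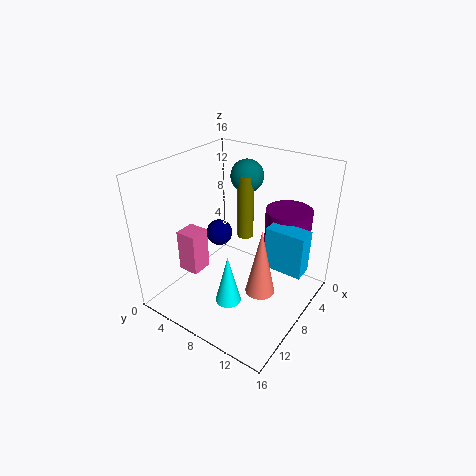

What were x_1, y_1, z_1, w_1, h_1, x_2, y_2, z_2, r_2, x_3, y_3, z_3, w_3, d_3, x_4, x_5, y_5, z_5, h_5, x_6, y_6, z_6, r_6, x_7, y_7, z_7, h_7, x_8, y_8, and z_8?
x_1 = 8.5
y_1 = 1.5
z_1 = 3
w_1 = 2.5
h_1 = 5
x_2 = 10.5
y_2 = 12.5
z_2 = 4.5
r_2 = 1.5
x_3 = 7
y_3 = 12
z_3 = 6.5
w_3 = 2
d_3 = 4
x_4 = 2.5
x_5 = 10
y_5 = 8
z_5 = 0.5
h_5 = 6
x_6 = 5
y_6 = 12.5
z_6 = 7
r_6 = 2.5
x_7 = 3.5
y_7 = 6
z_7 = 5.5
h_7 = 8
x_8 = 7.5
y_8 = 5
z_8 = 7.5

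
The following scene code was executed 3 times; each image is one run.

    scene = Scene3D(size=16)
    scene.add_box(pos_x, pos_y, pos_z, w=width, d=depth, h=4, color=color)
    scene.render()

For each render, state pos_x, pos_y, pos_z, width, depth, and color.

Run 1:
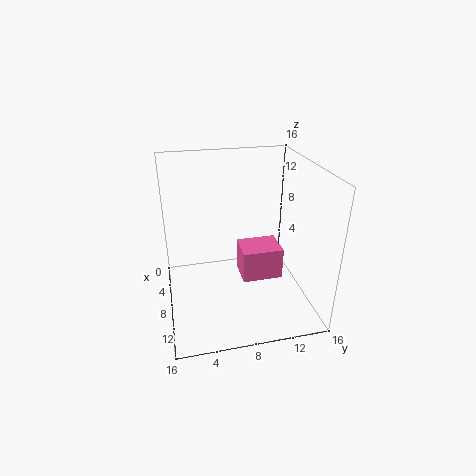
pos_x = 3, pos_y = 9, pos_z = 1, width = 4, depth = 5, color = 'hotpink'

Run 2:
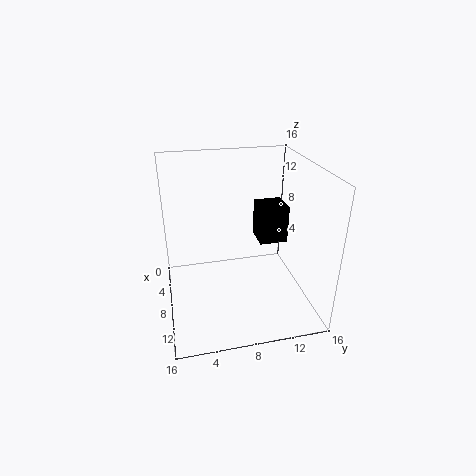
pos_x = 7, pos_y = 10, pos_z = 8, width = 3, depth = 3, color = 'black'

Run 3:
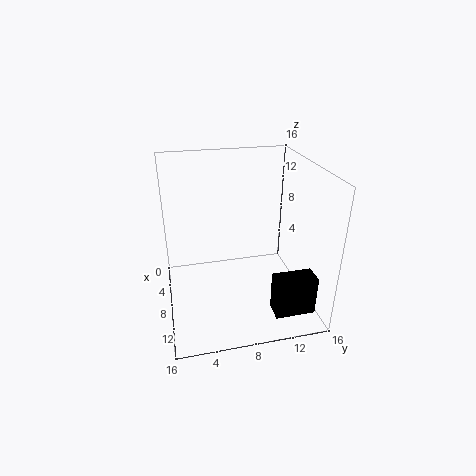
pos_x = 14, pos_y = 10, pos_z = 3, width = 2, depth = 4, color = 'black'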